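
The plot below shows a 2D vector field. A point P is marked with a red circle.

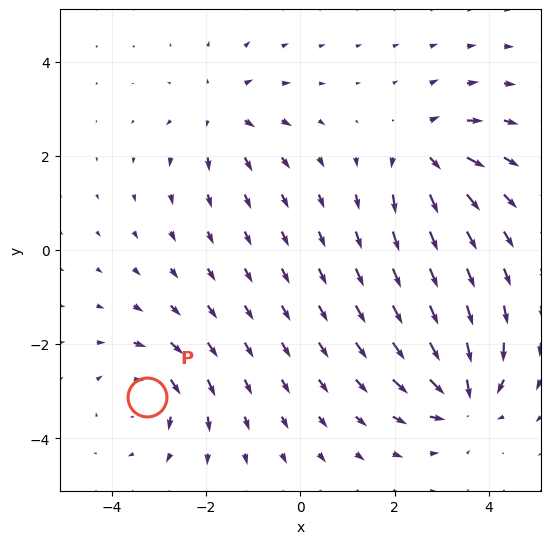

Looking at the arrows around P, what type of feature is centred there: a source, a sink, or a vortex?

vortex

At P (-3.3, -3.1) the arrows circulate clockwise. Divergence ≈0, curl about -4 — near-zero divergence with nonzero curl is a vortex.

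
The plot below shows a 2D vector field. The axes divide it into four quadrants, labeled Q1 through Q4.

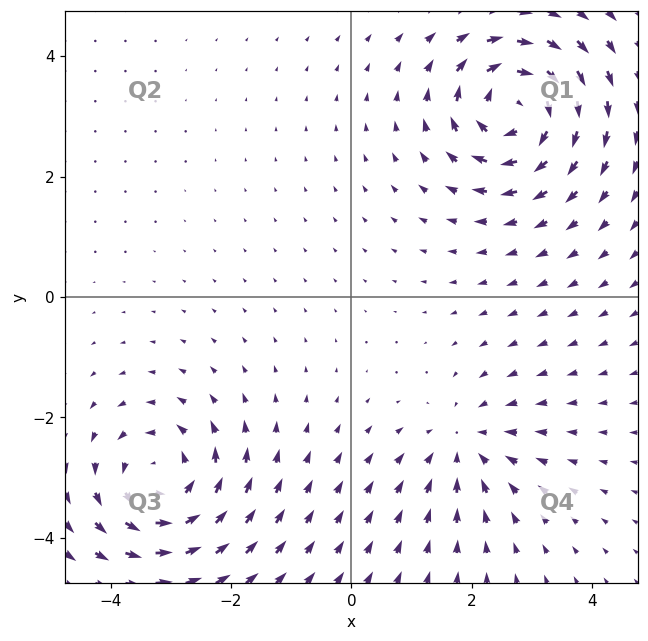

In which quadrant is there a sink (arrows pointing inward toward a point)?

The sink sits at approximately (1.9, -2.5), which lies in quadrant Q4. The divergence there is about -3, negative as expected for a sink.

Q4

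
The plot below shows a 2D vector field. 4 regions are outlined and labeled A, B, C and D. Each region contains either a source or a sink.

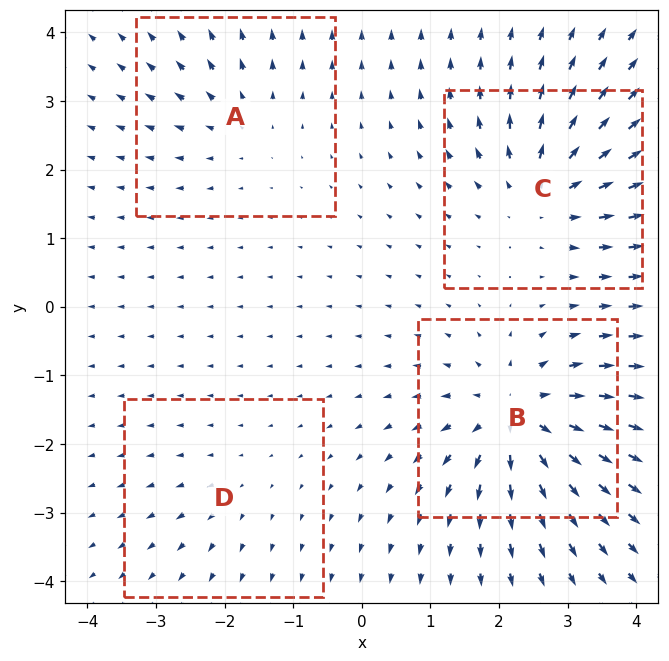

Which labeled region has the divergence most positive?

Divergence at each region's feature centre — A: about +3, B: about +8, C: about +6, D: about +2. Region B is most positive.

B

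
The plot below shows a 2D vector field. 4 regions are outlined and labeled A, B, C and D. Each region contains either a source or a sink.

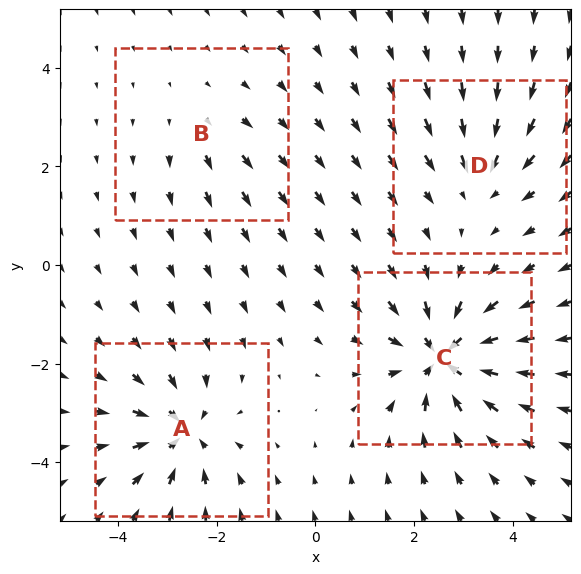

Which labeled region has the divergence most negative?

C

Divergence at each region's feature centre — A: about -6, B: about +2, C: about -8, D: about -4. Region C is most negative.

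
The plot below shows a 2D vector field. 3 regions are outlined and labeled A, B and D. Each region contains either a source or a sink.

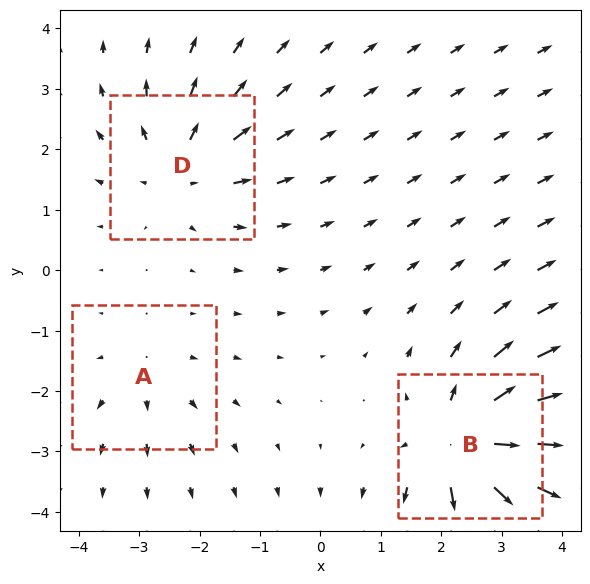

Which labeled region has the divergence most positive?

Divergence at each region's feature centre — A: about +2, B: about +5, D: about +3. Region B is most positive.

B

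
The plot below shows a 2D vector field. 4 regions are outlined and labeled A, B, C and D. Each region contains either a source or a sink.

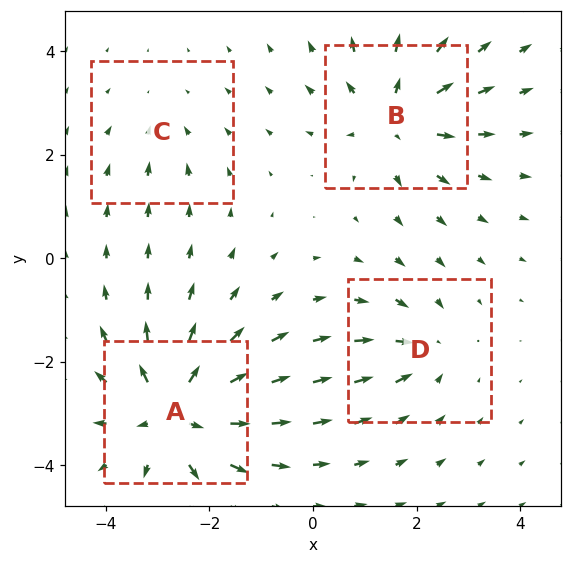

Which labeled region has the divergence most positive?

A

Divergence at each region's feature centre — A: about +7, B: about +5, C: about -2, D: about -3. Region A is most positive.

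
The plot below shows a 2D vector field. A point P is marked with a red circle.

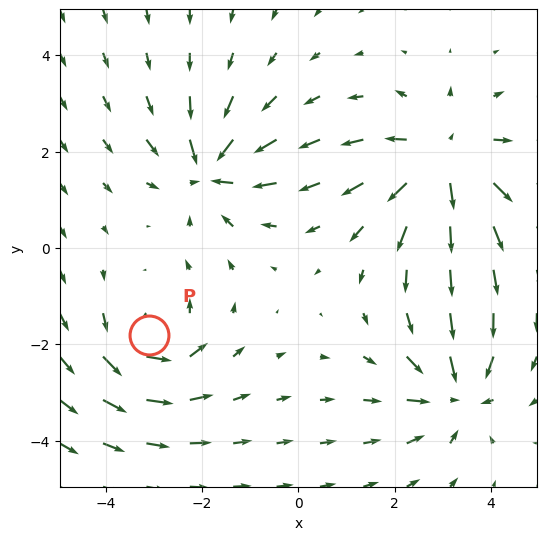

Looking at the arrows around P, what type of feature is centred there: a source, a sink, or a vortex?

vortex

At P (-3.1, -1.8) the arrows circulate counterclockwise. Divergence ≈0, curl about +4 — near-zero divergence with nonzero curl is a vortex.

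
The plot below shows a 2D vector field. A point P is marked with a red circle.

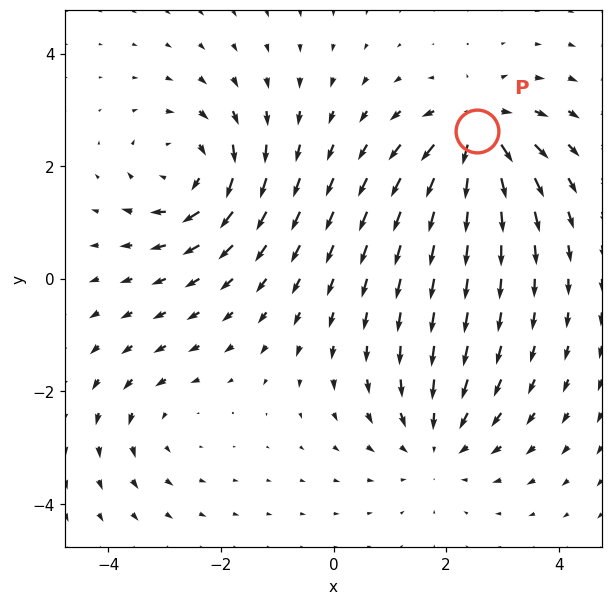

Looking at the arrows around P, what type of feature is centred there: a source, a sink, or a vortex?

At P (2.5, 2.6) the arrows spread outward. Divergence about +6, curl ≈0 — positive divergence with near-zero curl is a source.

source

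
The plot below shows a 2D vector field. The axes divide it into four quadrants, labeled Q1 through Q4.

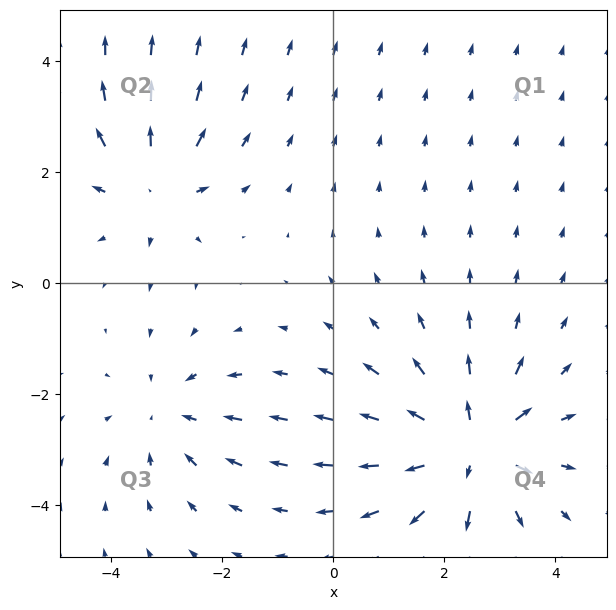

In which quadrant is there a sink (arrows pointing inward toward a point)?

The sink sits at approximately (-3.0, -2.3), which lies in quadrant Q3. The divergence there is about -2, negative as expected for a sink.

Q3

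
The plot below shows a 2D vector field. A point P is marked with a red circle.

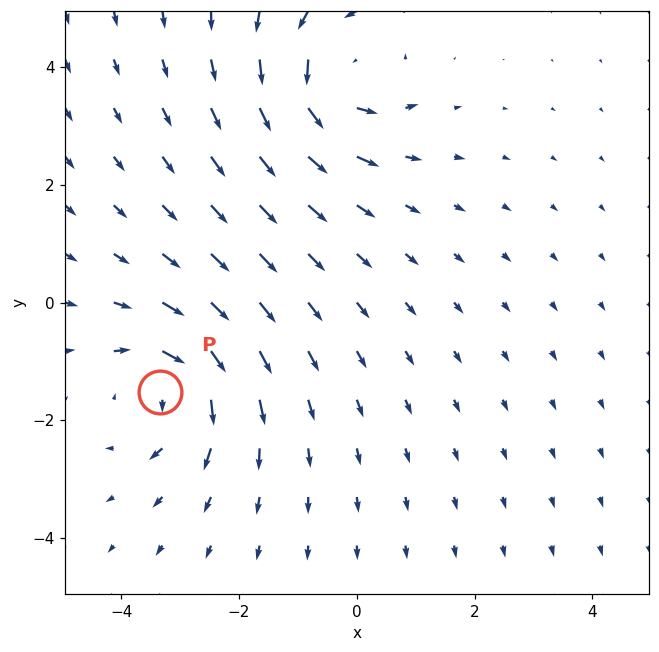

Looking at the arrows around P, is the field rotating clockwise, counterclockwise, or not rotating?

Near P at (-3.3, -1.5) the arrows circulate clockwise. The curl (z-component) there is about -3; negative curl means clockwise rotation.

clockwise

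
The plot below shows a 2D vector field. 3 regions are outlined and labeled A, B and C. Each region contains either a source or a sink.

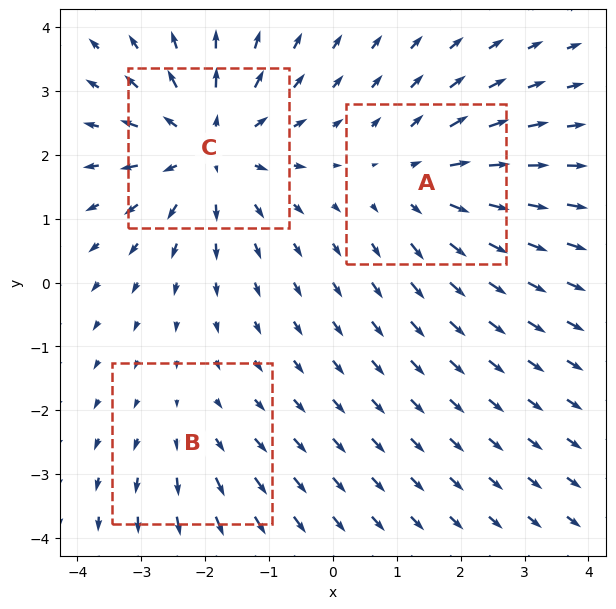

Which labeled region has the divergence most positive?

C

Divergence at each region's feature centre — A: about +3, B: about +2, C: about +5. Region C is most positive.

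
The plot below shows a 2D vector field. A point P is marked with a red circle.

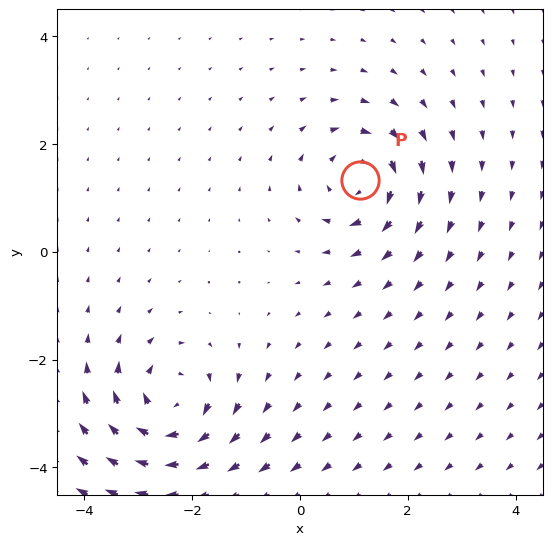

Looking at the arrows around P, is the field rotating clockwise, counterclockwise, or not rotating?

Near P at (1.1, 1.3) the arrows circulate clockwise. The curl (z-component) there is about -5; negative curl means clockwise rotation.

clockwise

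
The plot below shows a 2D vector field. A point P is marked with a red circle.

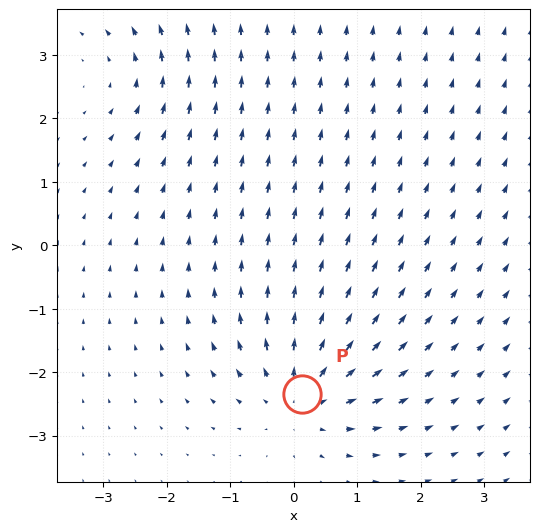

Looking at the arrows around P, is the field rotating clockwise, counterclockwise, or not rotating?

Near P at (0.1, -2.3) the arrows show no circulation. The curl there is ≈0.

not rotating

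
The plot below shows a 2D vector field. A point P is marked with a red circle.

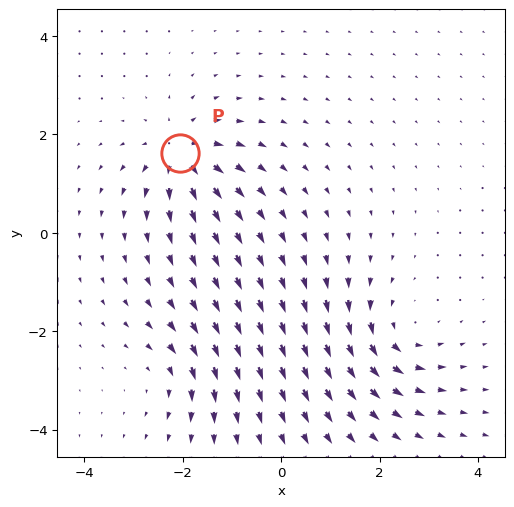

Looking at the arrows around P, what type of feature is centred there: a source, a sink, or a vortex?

At P (-2.0, 1.6) the arrows spread outward. Divergence about +5, curl ≈0 — positive divergence with near-zero curl is a source.

source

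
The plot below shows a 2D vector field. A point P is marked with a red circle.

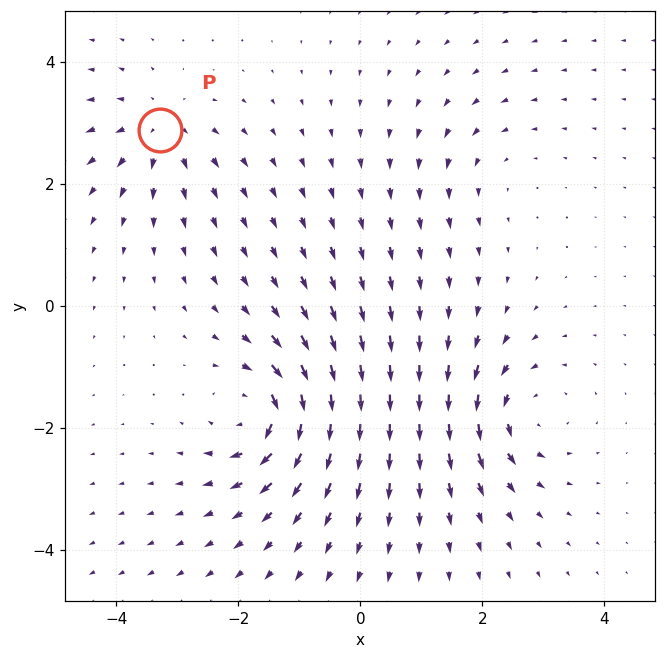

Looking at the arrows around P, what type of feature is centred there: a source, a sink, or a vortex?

source

At P (-3.3, 2.9) the arrows spread outward. Divergence about +4, curl ≈0 — positive divergence with near-zero curl is a source.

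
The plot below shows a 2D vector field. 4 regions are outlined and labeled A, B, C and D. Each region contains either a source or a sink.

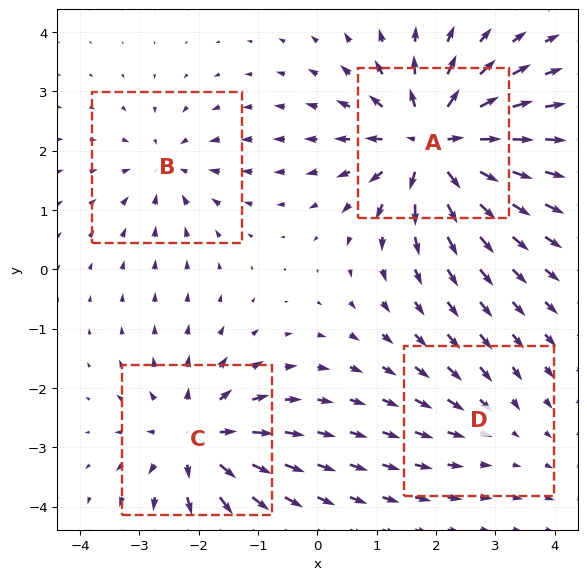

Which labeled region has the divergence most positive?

Divergence at each region's feature centre — A: about +9, B: about -4, C: about +6, D: about -3. Region A is most positive.

A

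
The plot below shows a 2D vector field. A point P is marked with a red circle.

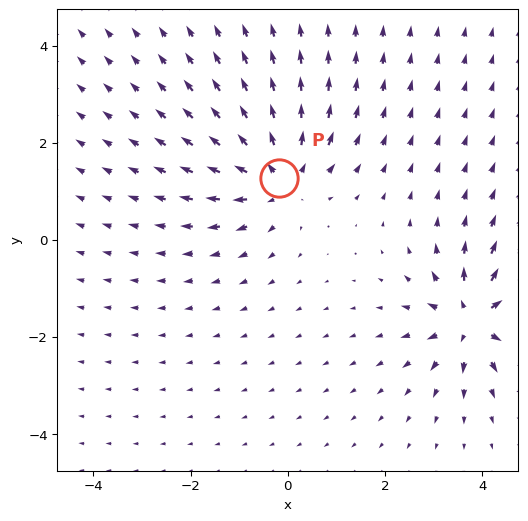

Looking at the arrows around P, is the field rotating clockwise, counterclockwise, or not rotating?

not rotating

Near P at (-0.2, 1.3) the arrows show no circulation. The curl there is ≈0.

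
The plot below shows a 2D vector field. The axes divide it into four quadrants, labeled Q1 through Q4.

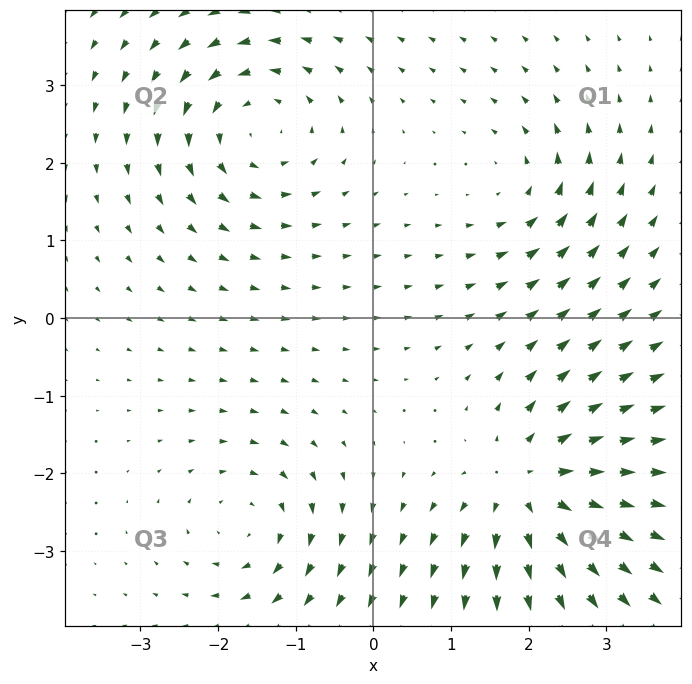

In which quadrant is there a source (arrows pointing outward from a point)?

Q4

The source sits at approximately (2.0, -2.2), which lies in quadrant Q4. The divergence there is about +6, positive as expected for a source.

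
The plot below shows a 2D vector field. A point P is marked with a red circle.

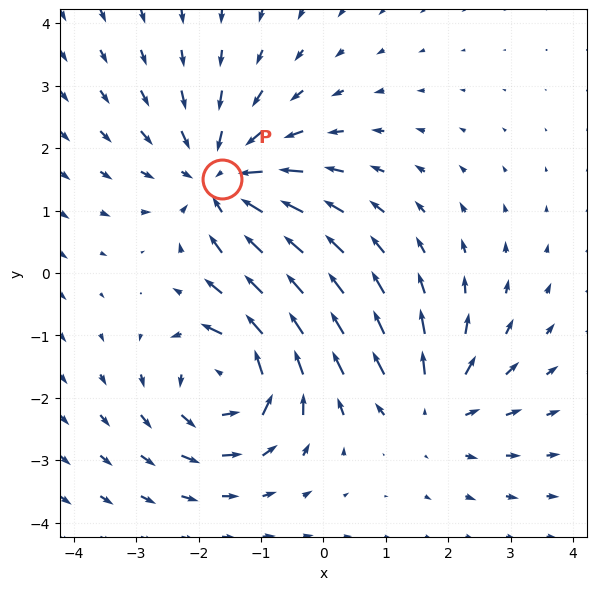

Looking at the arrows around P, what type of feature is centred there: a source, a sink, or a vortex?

At P (-1.6, 1.5) the arrows converge inward. Divergence about -5, curl ≈0 — negative divergence with near-zero curl is a sink.

sink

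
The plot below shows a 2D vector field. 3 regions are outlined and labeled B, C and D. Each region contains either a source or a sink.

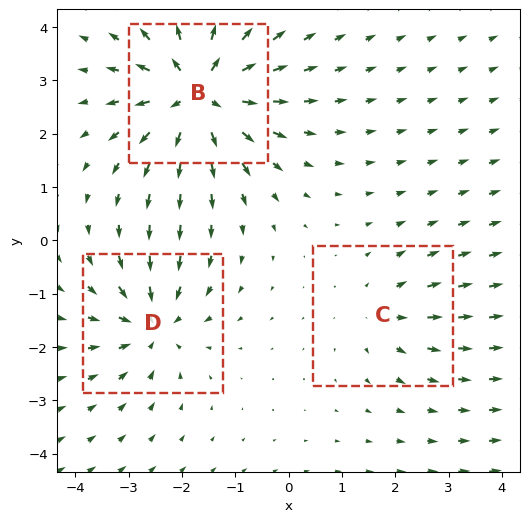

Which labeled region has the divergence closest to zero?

Divergence at each region's feature centre — B: about +6, C: about +2, D: about -4. Region C is closest to zero.

C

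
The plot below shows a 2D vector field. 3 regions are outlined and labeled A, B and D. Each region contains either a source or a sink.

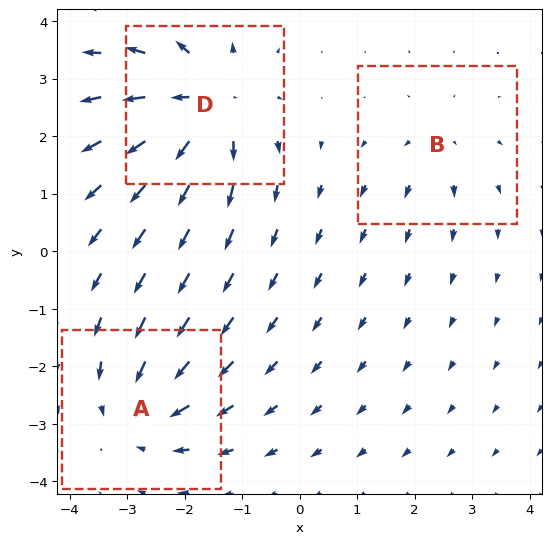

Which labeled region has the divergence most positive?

D

Divergence at each region's feature centre — A: about -4, B: about +2, D: about +5. Region D is most positive.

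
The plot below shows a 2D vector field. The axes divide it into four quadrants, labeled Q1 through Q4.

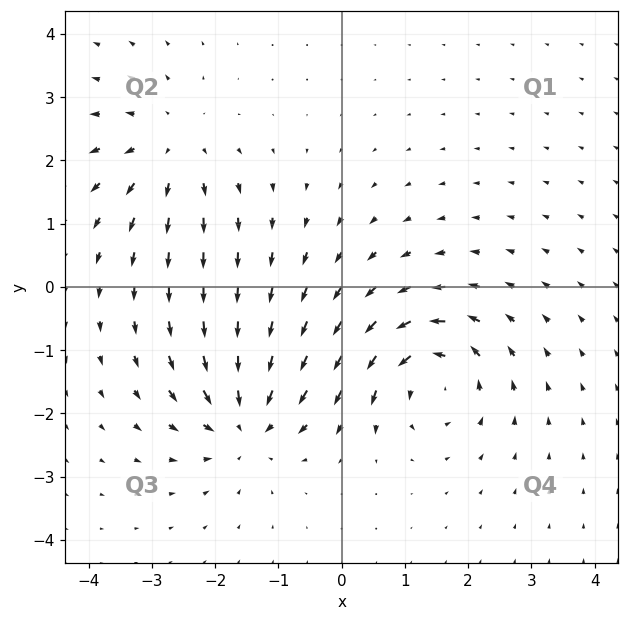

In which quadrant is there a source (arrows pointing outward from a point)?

The source sits at approximately (-2.7, 2.2), which lies in quadrant Q2. The divergence there is about +4, positive as expected for a source.

Q2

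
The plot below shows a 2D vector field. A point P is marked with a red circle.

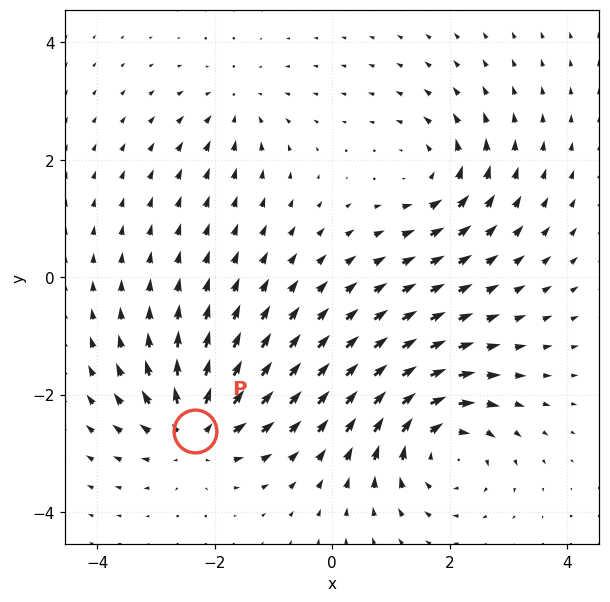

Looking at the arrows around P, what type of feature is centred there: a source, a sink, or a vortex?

At P (-2.3, -2.6) the arrows spread outward. Divergence about +6, curl ≈0 — positive divergence with near-zero curl is a source.

source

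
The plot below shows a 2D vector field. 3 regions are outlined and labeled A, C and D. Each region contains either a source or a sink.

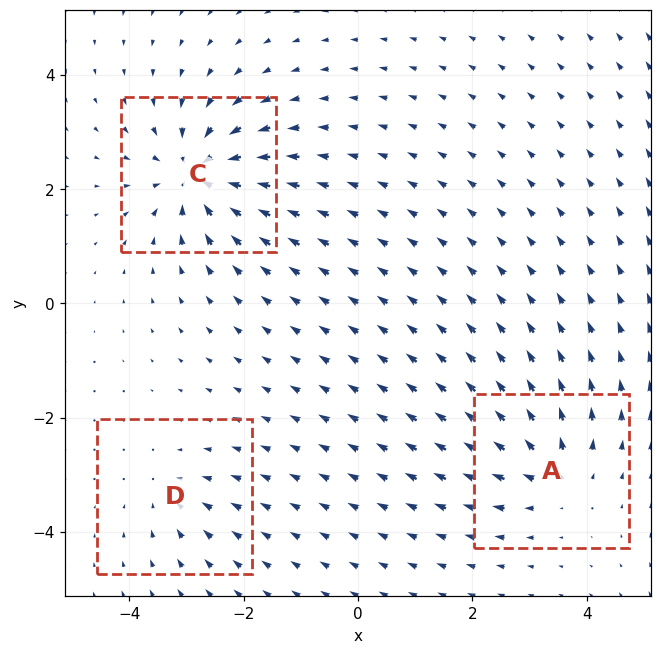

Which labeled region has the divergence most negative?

C

Divergence at each region's feature centre — A: about +4, C: about -6, D: about -3. Region C is most negative.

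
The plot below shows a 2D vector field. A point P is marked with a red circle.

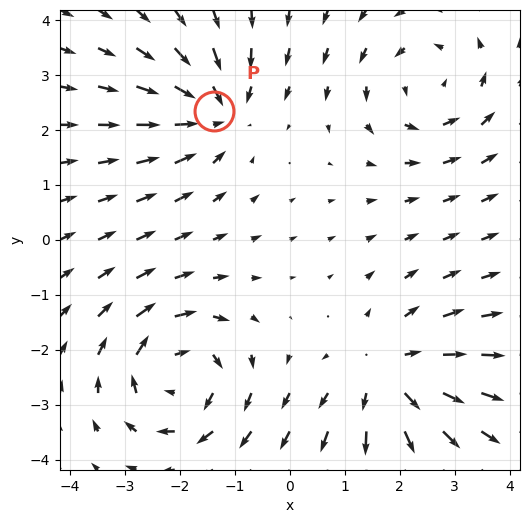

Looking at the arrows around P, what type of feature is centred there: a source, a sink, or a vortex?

At P (-1.4, 2.3) the arrows converge inward. Divergence about -4, curl ≈0 — negative divergence with near-zero curl is a sink.

sink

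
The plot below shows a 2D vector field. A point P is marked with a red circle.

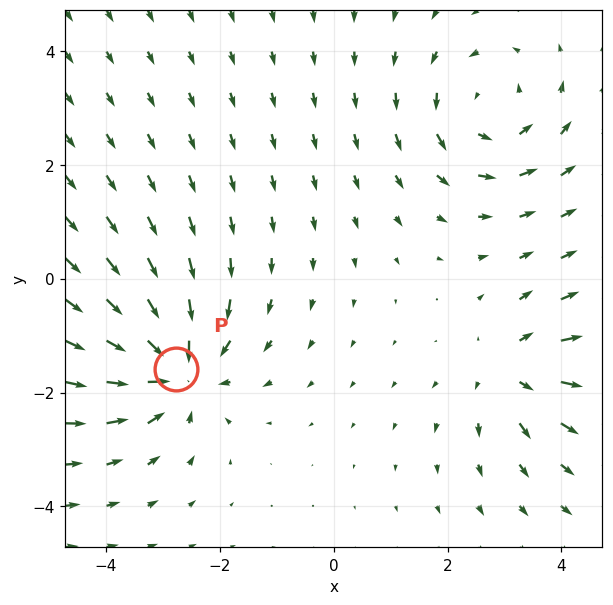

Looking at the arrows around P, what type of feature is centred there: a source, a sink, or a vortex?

At P (-2.8, -1.6) the arrows converge inward. Divergence about -6, curl ≈0 — negative divergence with near-zero curl is a sink.

sink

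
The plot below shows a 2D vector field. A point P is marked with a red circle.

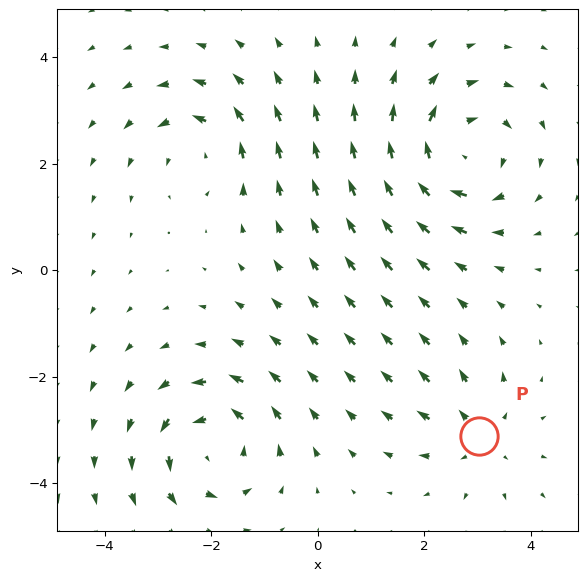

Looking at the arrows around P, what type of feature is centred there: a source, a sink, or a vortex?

At P (3.0, -3.1) the arrows spread outward. Divergence about +3, curl ≈0 — positive divergence with near-zero curl is a source.

source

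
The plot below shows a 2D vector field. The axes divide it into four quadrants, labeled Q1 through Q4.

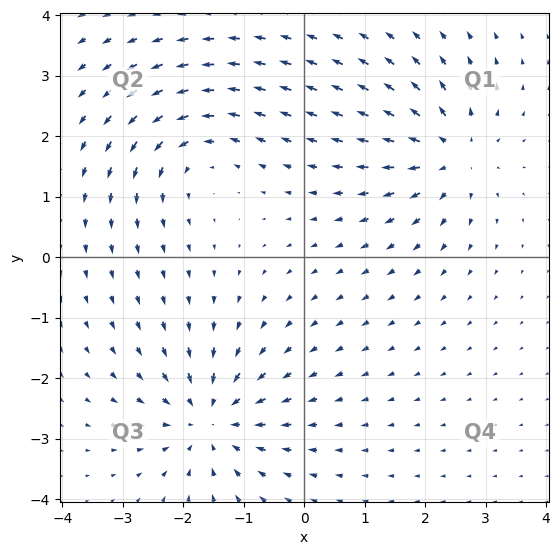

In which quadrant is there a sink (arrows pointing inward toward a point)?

The sink sits at approximately (-1.6, -2.7), which lies in quadrant Q3. The divergence there is about -5, negative as expected for a sink.

Q3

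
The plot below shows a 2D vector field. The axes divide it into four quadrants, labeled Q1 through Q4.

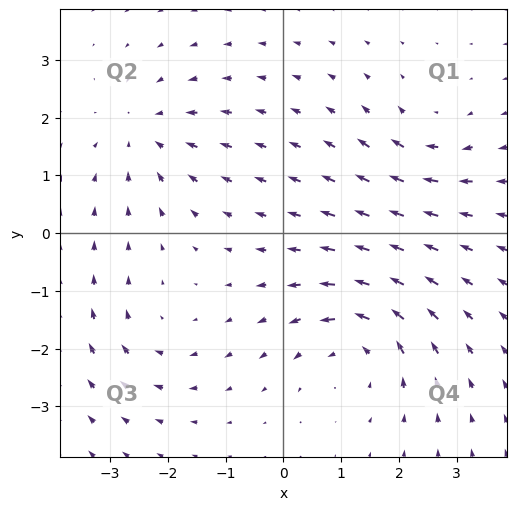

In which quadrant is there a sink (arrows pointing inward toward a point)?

The sink sits at approximately (-2.4, 1.7), which lies in quadrant Q2. The divergence there is about -4, negative as expected for a sink.

Q2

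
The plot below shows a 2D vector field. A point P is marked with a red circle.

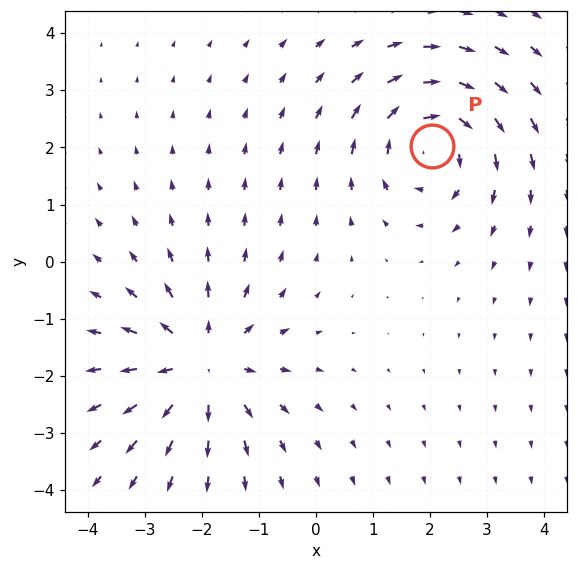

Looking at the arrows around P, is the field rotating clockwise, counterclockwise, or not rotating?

Near P at (2.0, 2.0) the arrows circulate clockwise. The curl (z-component) there is about -3; negative curl means clockwise rotation.

clockwise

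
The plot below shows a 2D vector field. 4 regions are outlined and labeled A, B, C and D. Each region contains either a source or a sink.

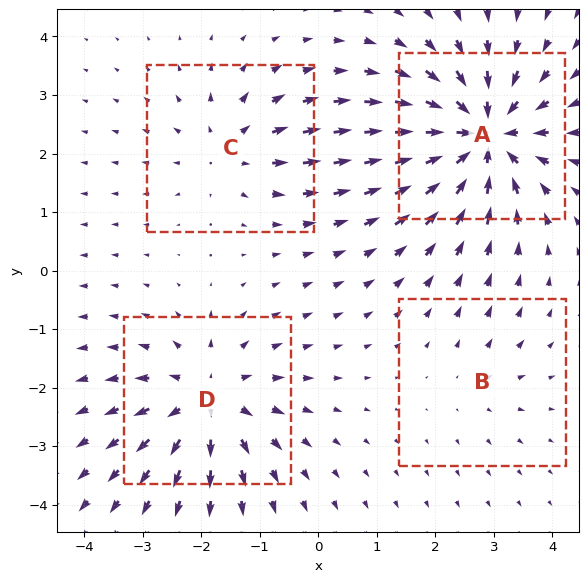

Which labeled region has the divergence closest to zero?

B

Divergence at each region's feature centre — A: about -7, B: about +2, C: about +4, D: about +5. Region B is closest to zero.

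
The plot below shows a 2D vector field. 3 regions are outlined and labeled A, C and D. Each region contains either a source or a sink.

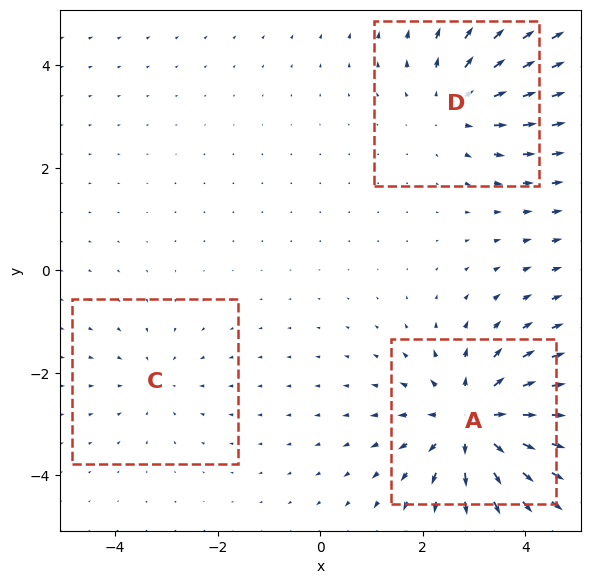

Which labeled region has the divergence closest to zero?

Divergence at each region's feature centre — A: about +5, C: about -2, D: about +3. Region C is closest to zero.

C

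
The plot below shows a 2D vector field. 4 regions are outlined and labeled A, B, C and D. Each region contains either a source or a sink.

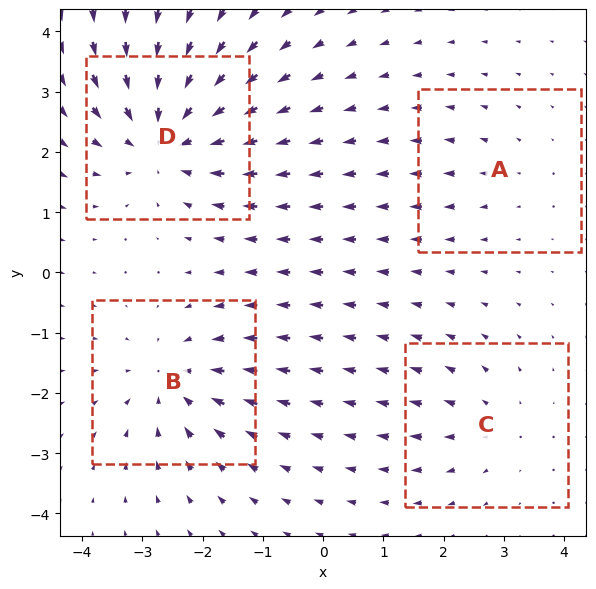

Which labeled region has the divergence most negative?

Divergence at each region's feature centre — A: about +2, B: about -5, C: about +3, D: about -7. Region D is most negative.

D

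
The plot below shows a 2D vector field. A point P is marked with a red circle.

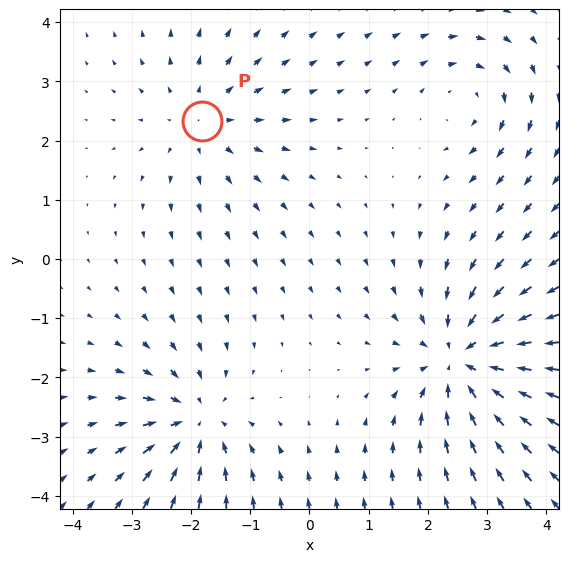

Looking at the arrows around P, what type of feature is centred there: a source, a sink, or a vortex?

source

At P (-1.8, 2.3) the arrows spread outward. Divergence about +3, curl ≈0 — positive divergence with near-zero curl is a source.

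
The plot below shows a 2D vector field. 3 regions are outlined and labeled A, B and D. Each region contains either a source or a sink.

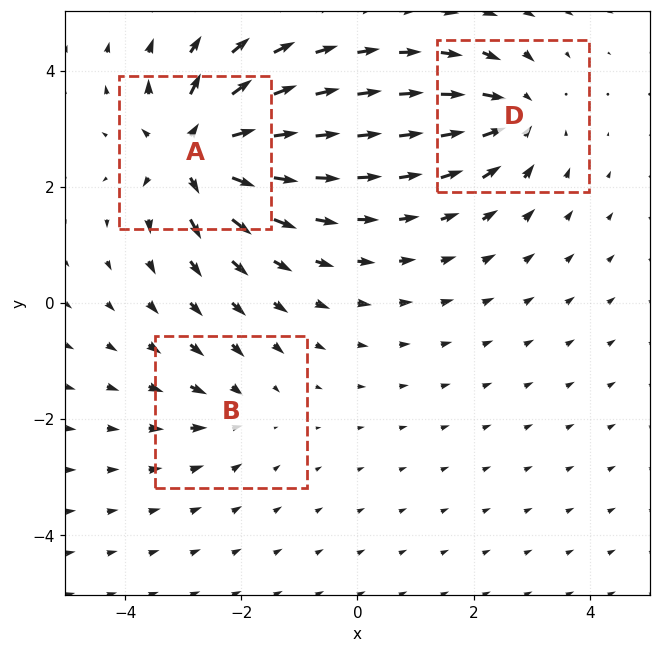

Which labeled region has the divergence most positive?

Divergence at each region's feature centre — A: about +6, B: about -2, D: about -4. Region A is most positive.

A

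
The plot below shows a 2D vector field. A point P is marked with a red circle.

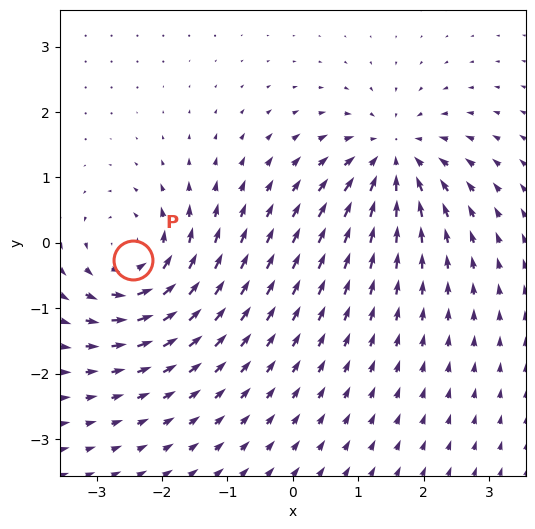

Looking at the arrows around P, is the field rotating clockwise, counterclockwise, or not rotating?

Near P at (-2.4, -0.3) the arrows circulate counterclockwise. The curl (z-component) there is about +4; positive curl means counterclockwise rotation.

counterclockwise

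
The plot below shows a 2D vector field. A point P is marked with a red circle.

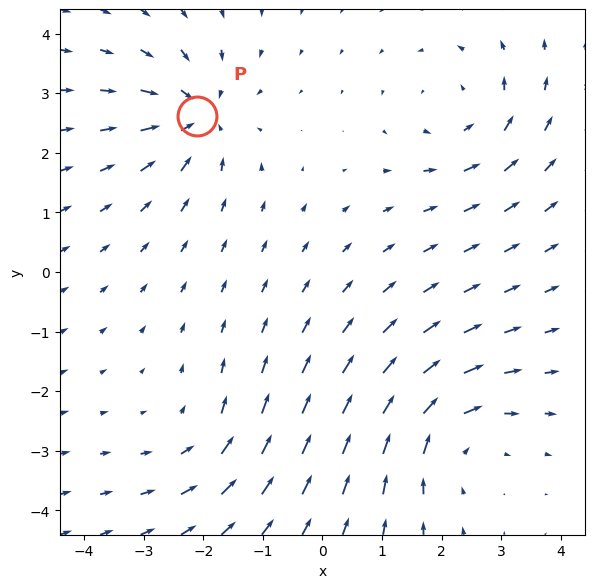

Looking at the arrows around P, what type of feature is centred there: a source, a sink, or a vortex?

At P (-2.1, 2.6) the arrows converge inward. Divergence about -5, curl ≈0 — negative divergence with near-zero curl is a sink.

sink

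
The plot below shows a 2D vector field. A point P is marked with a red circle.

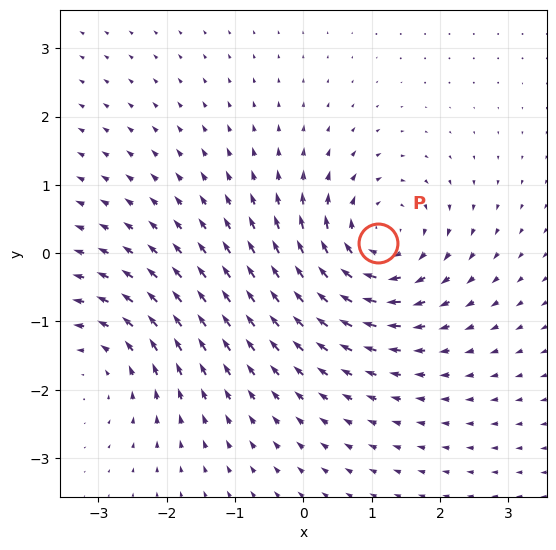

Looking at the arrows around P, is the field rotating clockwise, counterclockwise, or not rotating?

Near P at (1.1, 0.2) the arrows circulate clockwise. The curl (z-component) there is about -6; negative curl means clockwise rotation.

clockwise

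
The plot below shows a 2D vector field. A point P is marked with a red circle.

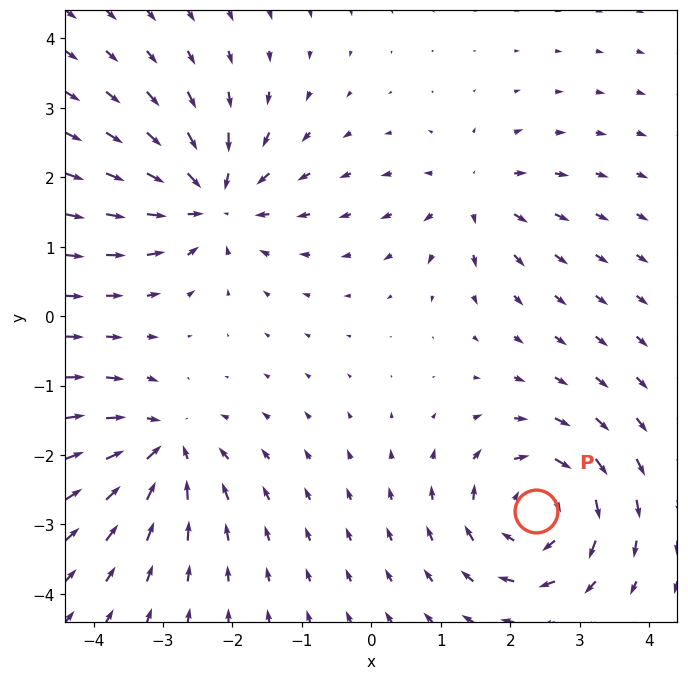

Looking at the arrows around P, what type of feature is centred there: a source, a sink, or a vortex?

At P (2.4, -2.8) the arrows circulate clockwise. Divergence ≈0, curl about -6 — near-zero divergence with nonzero curl is a vortex.

vortex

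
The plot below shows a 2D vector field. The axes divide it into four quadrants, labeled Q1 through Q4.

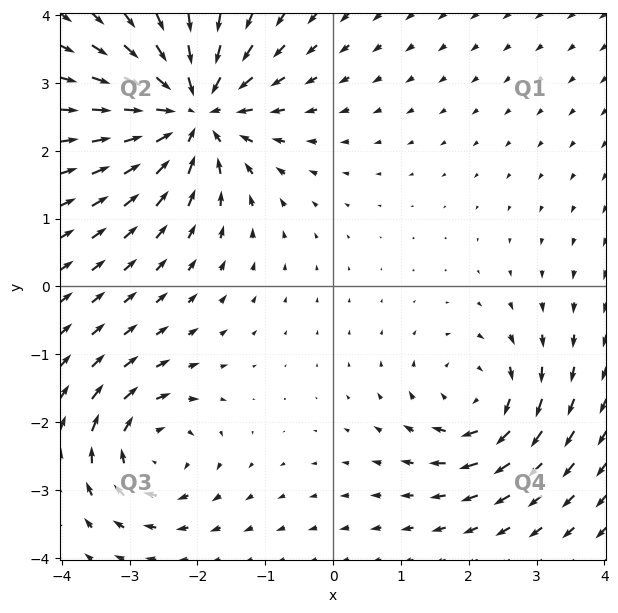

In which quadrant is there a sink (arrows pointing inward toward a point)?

The sink sits at approximately (-2.1, 2.6), which lies in quadrant Q2. The divergence there is about -6, negative as expected for a sink.

Q2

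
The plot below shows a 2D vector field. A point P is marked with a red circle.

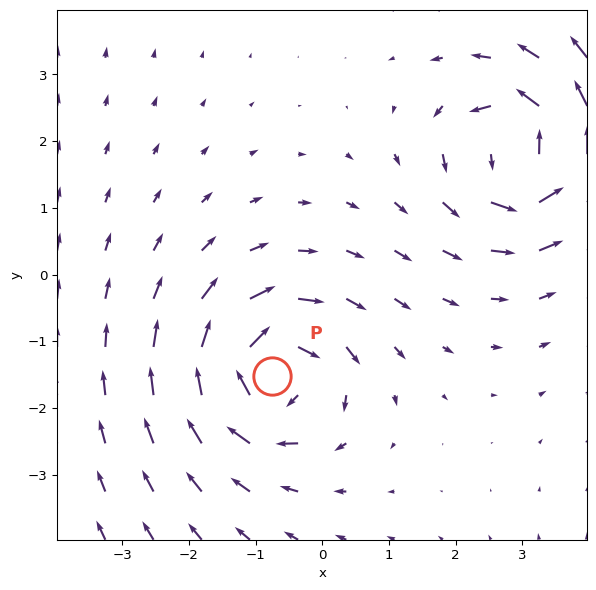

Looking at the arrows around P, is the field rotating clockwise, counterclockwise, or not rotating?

Near P at (-0.8, -1.5) the arrows circulate clockwise. The curl (z-component) there is about -4; negative curl means clockwise rotation.

clockwise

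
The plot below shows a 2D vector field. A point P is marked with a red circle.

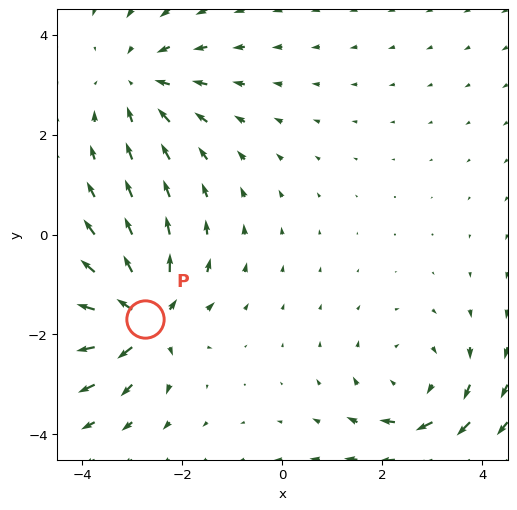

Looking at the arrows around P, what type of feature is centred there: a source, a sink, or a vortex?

source

At P (-2.8, -1.7) the arrows spread outward. Divergence about +5, curl ≈0 — positive divergence with near-zero curl is a source.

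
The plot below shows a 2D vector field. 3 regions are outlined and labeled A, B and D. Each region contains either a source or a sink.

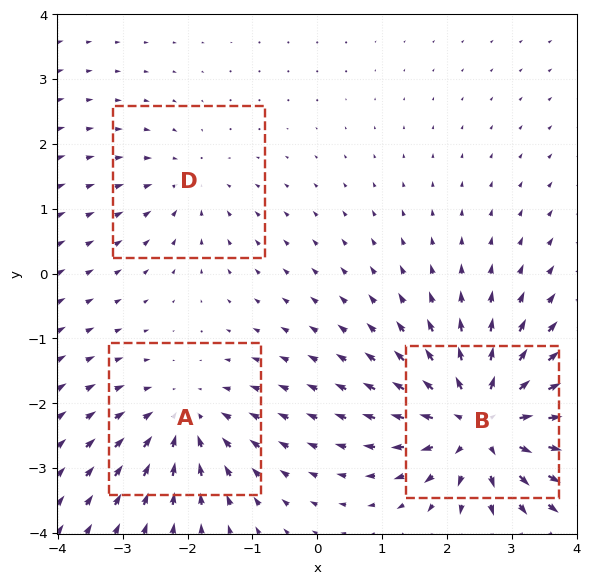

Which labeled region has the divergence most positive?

Divergence at each region's feature centre — A: about -4, B: about +6, D: about -2. Region B is most positive.

B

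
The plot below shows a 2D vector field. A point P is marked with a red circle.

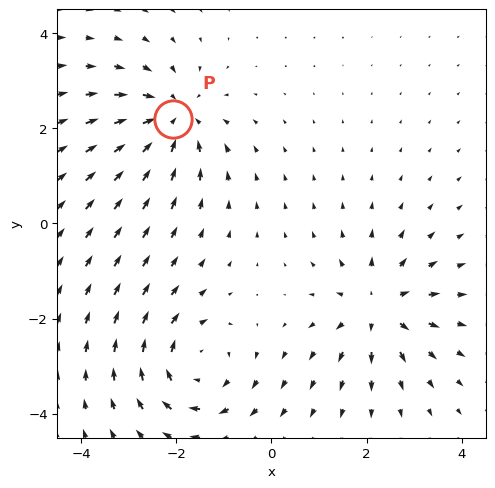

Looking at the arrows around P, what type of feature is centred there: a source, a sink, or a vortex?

At P (-2.1, 2.2) the arrows converge inward. Divergence about -5, curl ≈0 — negative divergence with near-zero curl is a sink.

sink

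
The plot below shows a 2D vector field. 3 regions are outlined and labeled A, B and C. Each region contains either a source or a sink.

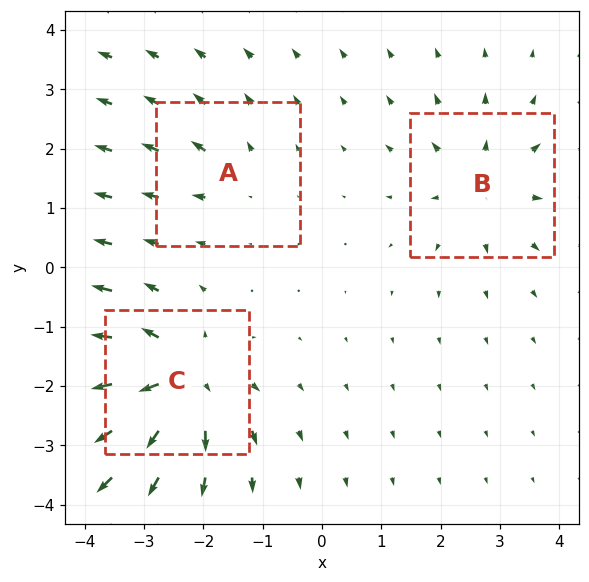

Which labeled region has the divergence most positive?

Divergence at each region's feature centre — A: about +2, B: about +3, C: about +6. Region C is most positive.

C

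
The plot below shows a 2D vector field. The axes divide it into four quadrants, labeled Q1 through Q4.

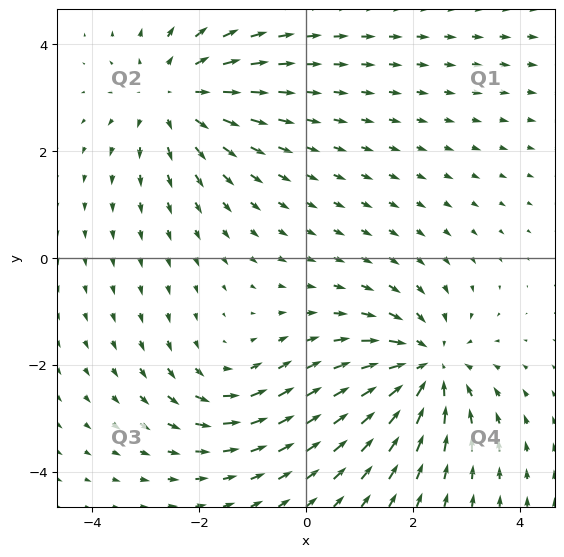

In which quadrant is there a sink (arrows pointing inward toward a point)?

The sink sits at approximately (2.3, -2.0), which lies in quadrant Q4. The divergence there is about -4, negative as expected for a sink.

Q4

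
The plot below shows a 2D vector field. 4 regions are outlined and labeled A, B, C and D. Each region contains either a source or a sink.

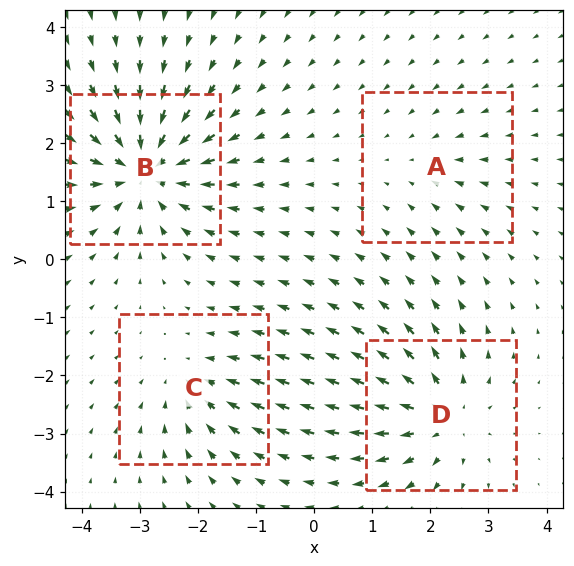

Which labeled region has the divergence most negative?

B

Divergence at each region's feature centre — A: about -2, B: about -7, C: about -3, D: about +5. Region B is most negative.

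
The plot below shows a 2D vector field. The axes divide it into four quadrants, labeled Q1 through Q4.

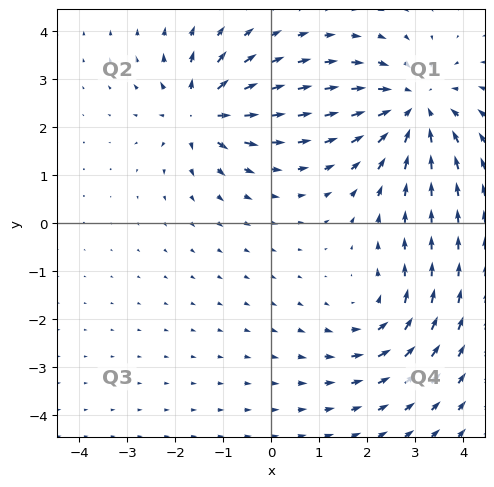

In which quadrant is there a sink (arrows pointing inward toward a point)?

The sink sits at approximately (3.0, 2.4), which lies in quadrant Q1. The divergence there is about -4, negative as expected for a sink.

Q1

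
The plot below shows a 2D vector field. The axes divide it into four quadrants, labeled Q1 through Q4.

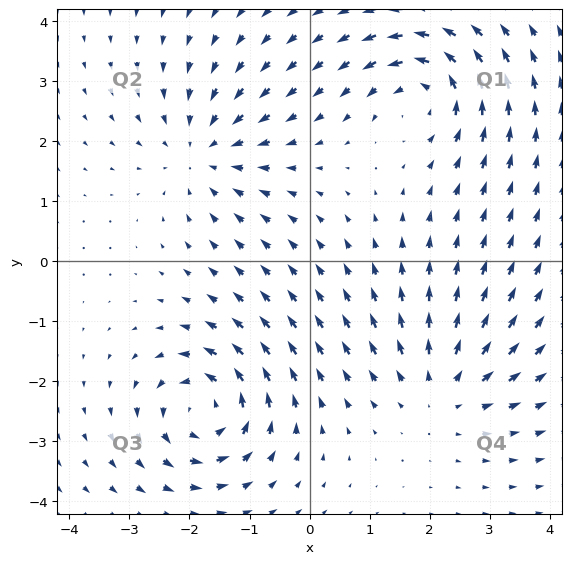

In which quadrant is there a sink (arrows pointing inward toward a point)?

The sink sits at approximately (-1.8, 1.8), which lies in quadrant Q2. The divergence there is about -4, negative as expected for a sink.

Q2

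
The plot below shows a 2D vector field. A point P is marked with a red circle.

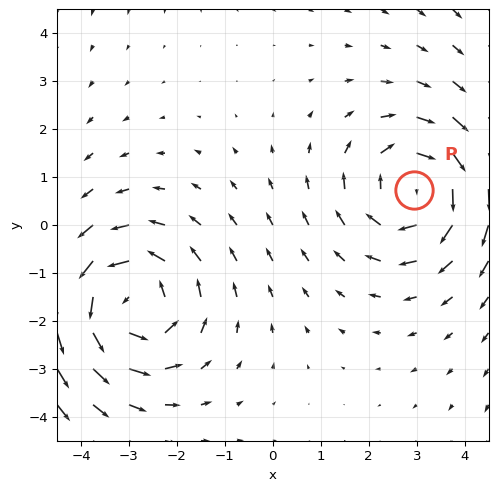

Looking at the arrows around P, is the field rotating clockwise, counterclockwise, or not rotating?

Near P at (2.9, 0.7) the arrows circulate clockwise. The curl (z-component) there is about -3; negative curl means clockwise rotation.

clockwise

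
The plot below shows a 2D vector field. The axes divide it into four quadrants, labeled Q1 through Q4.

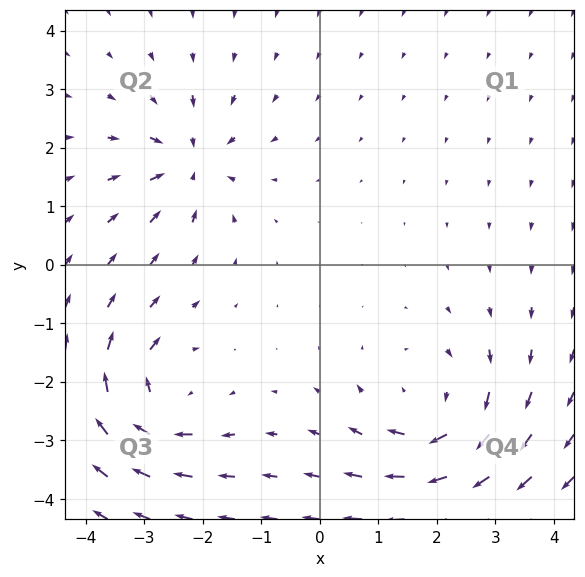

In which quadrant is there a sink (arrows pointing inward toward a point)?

The sink sits at approximately (-2.2, 1.8), which lies in quadrant Q2. The divergence there is about -4, negative as expected for a sink.

Q2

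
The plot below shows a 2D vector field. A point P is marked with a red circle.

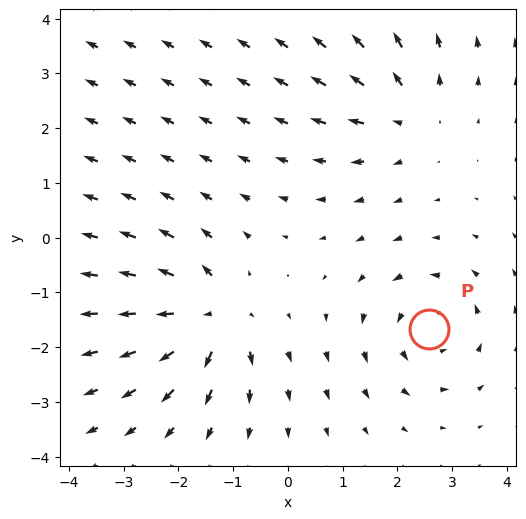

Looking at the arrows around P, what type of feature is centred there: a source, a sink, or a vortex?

At P (2.6, -1.7) the arrows circulate counterclockwise. Divergence ≈0, curl about +4 — near-zero divergence with nonzero curl is a vortex.

vortex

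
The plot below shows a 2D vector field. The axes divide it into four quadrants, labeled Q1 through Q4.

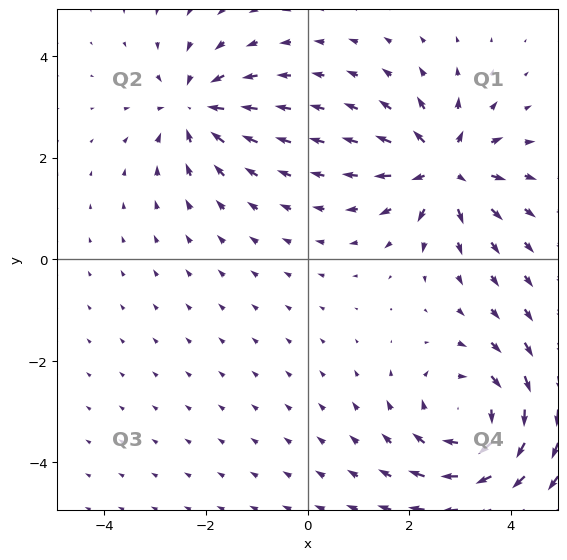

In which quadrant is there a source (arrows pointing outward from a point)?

The source sits at approximately (2.7, 1.8), which lies in quadrant Q1. The divergence there is about +6, positive as expected for a source.

Q1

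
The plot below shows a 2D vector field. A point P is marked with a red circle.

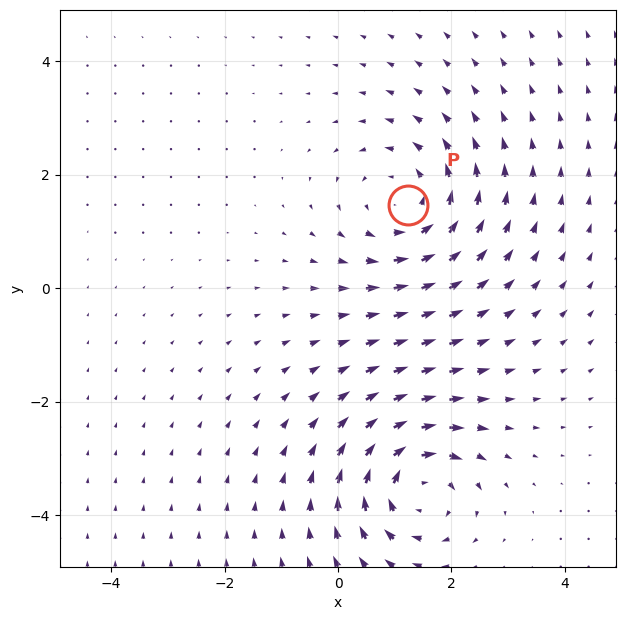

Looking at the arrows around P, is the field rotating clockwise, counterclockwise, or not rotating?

Near P at (1.2, 1.5) the arrows circulate counterclockwise. The curl (z-component) there is about +4; positive curl means counterclockwise rotation.

counterclockwise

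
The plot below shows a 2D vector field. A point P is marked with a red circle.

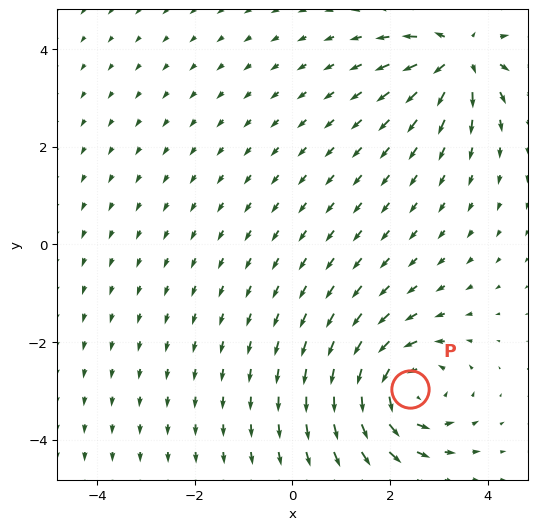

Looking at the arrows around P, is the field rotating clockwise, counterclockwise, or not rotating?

counterclockwise

Near P at (2.4, -3.0) the arrows circulate counterclockwise. The curl (z-component) there is about +5; positive curl means counterclockwise rotation.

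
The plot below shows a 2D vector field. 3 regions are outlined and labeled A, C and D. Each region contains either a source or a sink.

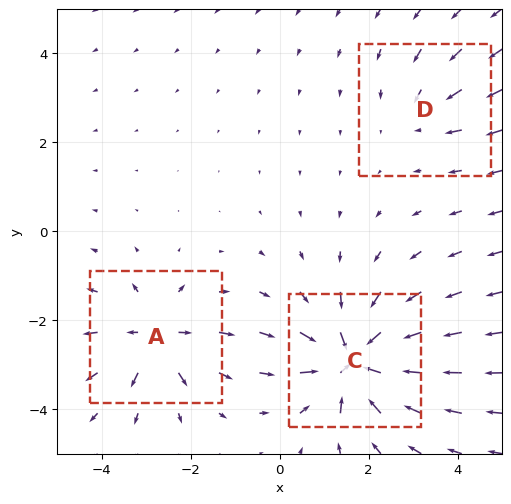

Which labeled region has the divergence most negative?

Divergence at each region's feature centre — A: about +4, C: about -6, D: about -2. Region C is most negative.

C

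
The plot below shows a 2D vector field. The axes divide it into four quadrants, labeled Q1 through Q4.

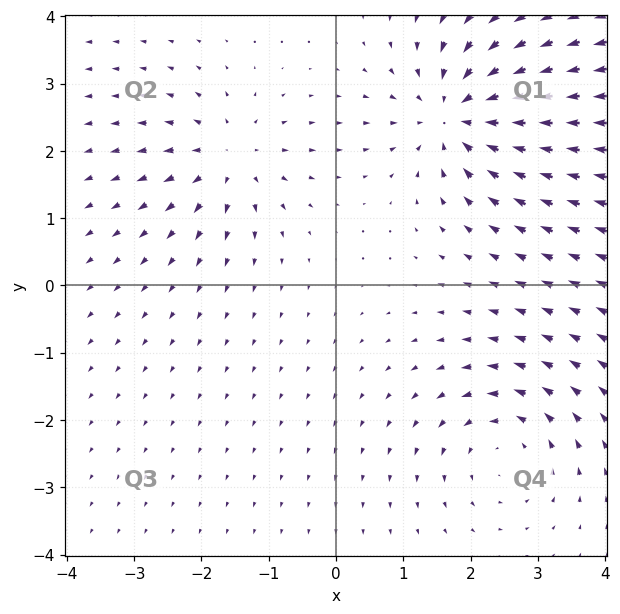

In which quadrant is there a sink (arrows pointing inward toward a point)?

The sink sits at approximately (1.8, 2.5), which lies in quadrant Q1. The divergence there is about -5, negative as expected for a sink.

Q1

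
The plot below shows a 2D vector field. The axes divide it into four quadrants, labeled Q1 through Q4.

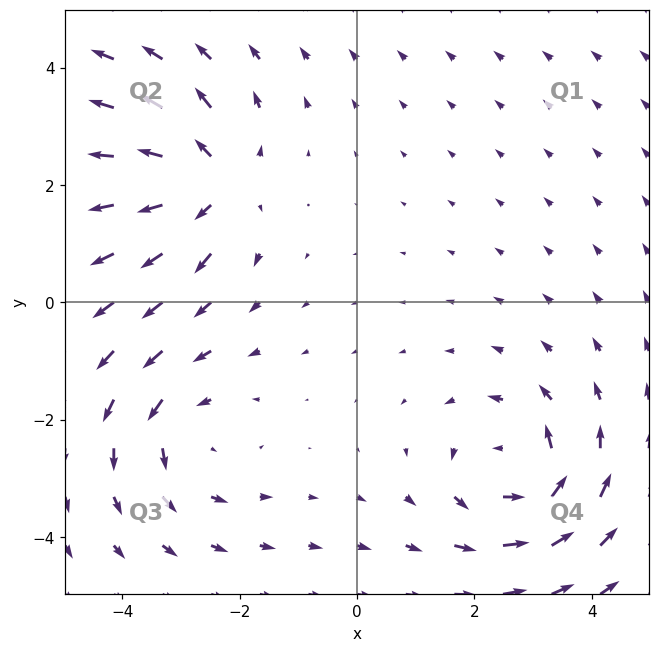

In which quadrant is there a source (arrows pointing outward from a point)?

The source sits at approximately (-2.5, 2.0), which lies in quadrant Q2. The divergence there is about +6, positive as expected for a source.

Q2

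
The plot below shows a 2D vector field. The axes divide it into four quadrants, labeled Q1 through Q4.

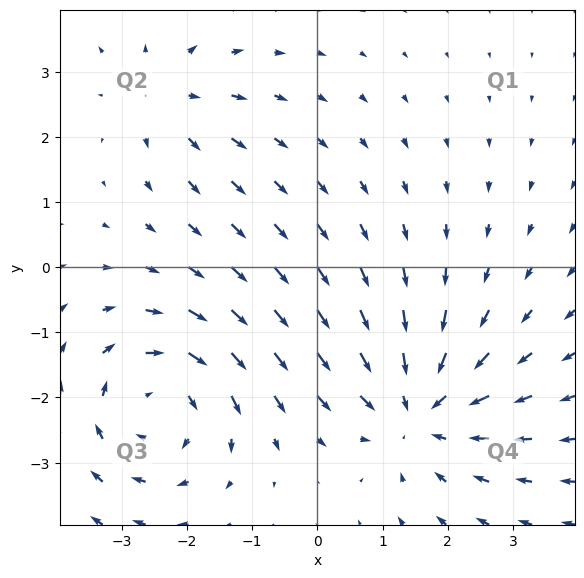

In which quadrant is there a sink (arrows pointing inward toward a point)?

Q4

The sink sits at approximately (1.5, -2.2), which lies in quadrant Q4. The divergence there is about -4, negative as expected for a sink.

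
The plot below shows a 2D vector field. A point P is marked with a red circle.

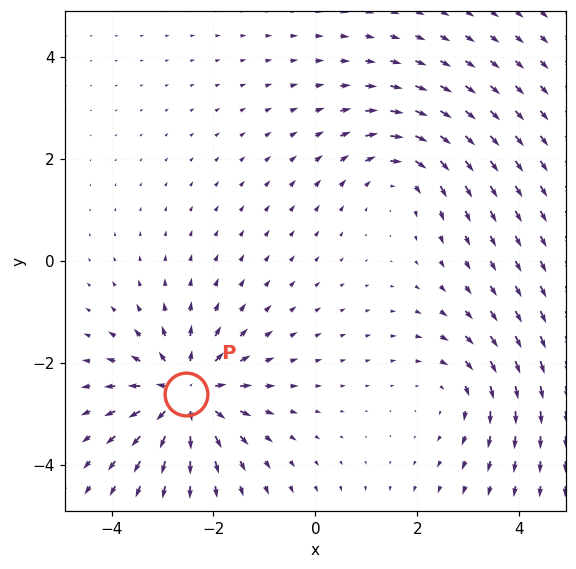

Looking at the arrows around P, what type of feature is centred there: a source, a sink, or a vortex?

At P (-2.5, -2.6) the arrows spread outward. Divergence about +6, curl ≈0 — positive divergence with near-zero curl is a source.

source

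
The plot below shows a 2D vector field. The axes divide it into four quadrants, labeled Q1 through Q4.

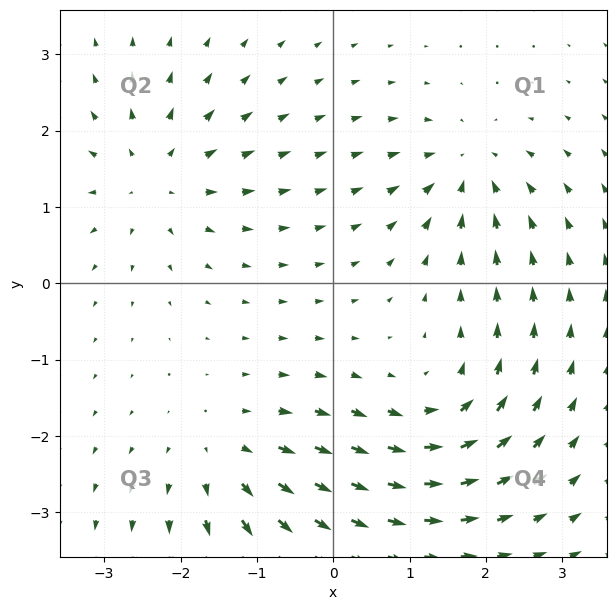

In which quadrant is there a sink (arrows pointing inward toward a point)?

Q1

The sink sits at approximately (1.8, 1.5), which lies in quadrant Q1. The divergence there is about -6, negative as expected for a sink.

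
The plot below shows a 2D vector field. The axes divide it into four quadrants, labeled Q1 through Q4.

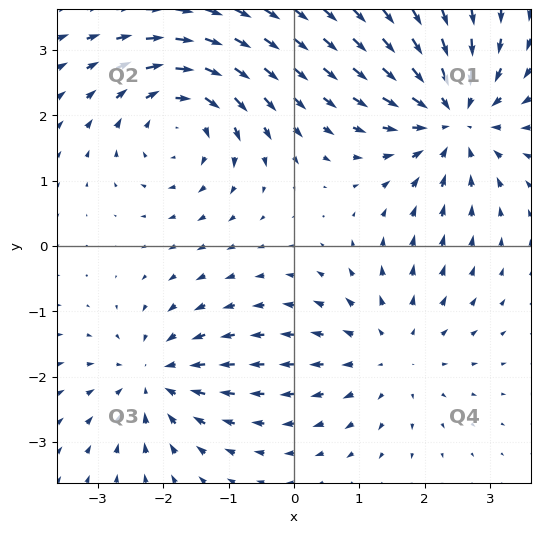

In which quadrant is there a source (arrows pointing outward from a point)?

Q4

The source sits at approximately (1.5, -1.6), which lies in quadrant Q4. The divergence there is about +3, positive as expected for a source.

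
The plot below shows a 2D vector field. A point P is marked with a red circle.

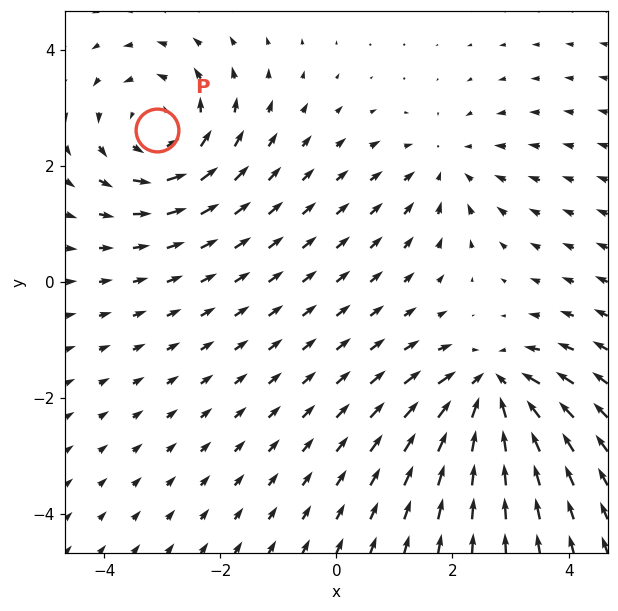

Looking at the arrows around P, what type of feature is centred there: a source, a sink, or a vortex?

vortex

At P (-3.1, 2.6) the arrows circulate counterclockwise. Divergence ≈0, curl about +4 — near-zero divergence with nonzero curl is a vortex.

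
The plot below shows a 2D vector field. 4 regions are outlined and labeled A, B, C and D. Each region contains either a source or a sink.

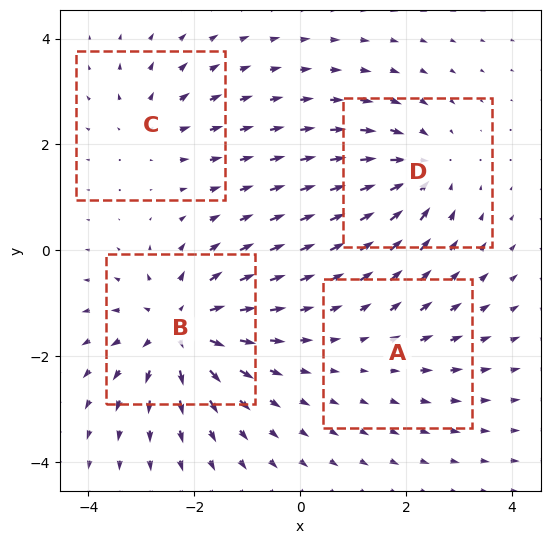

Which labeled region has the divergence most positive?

B

Divergence at each region's feature centre — A: about +2, B: about +7, C: about +3, D: about -5. Region B is most positive.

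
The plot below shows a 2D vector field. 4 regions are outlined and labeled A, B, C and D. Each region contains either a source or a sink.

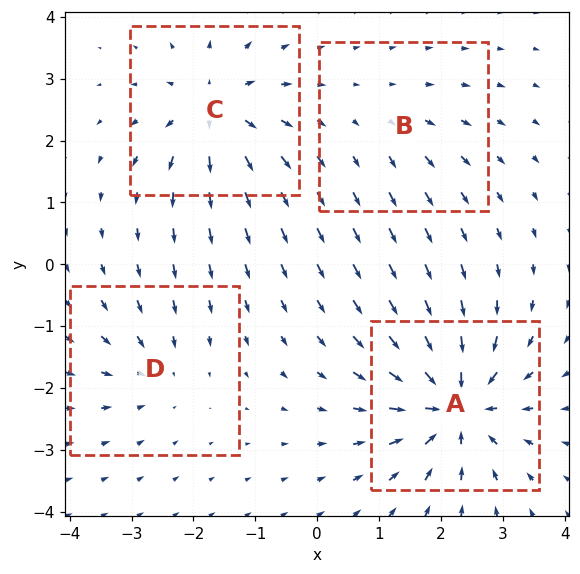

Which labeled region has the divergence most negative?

Divergence at each region's feature centre — A: about -8, B: about +3, C: about +6, D: about -4. Region A is most negative.

A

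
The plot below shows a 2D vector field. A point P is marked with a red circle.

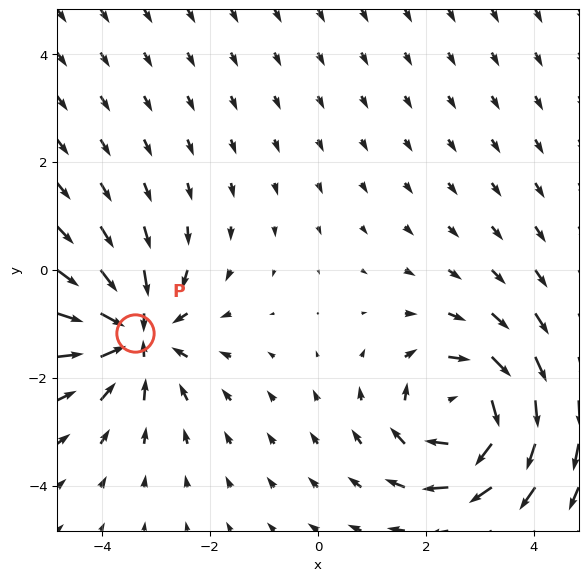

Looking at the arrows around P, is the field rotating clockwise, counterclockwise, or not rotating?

not rotating

Near P at (-3.4, -1.2) the arrows show no circulation. The curl there is ≈0.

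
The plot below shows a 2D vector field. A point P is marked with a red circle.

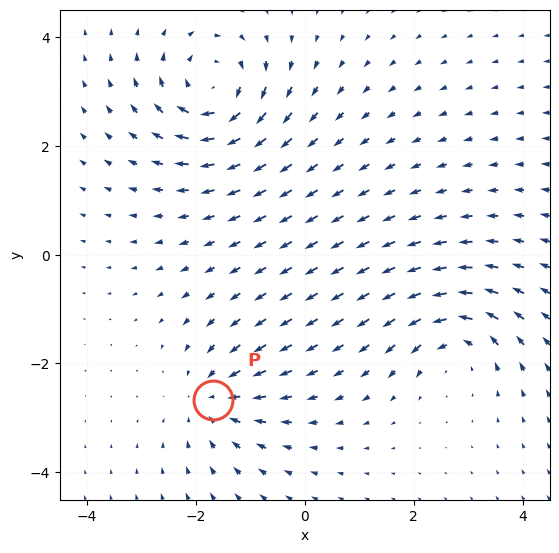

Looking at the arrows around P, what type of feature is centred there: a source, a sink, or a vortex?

At P (-1.7, -2.7) the arrows converge inward. Divergence about -4, curl ≈0 — negative divergence with near-zero curl is a sink.

sink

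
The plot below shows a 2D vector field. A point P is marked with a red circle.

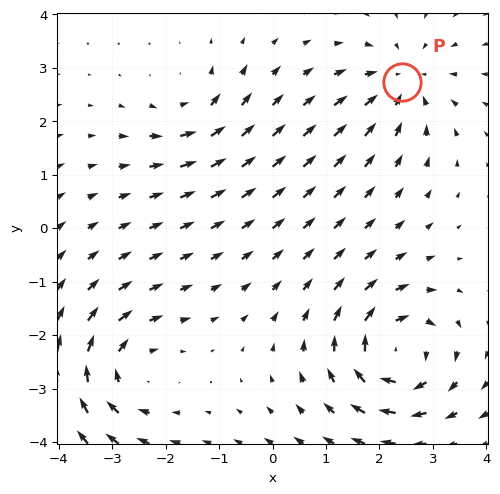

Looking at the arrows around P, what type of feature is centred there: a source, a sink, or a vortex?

At P (2.4, 2.7) the arrows converge inward. Divergence about -4, curl ≈0 — negative divergence with near-zero curl is a sink.

sink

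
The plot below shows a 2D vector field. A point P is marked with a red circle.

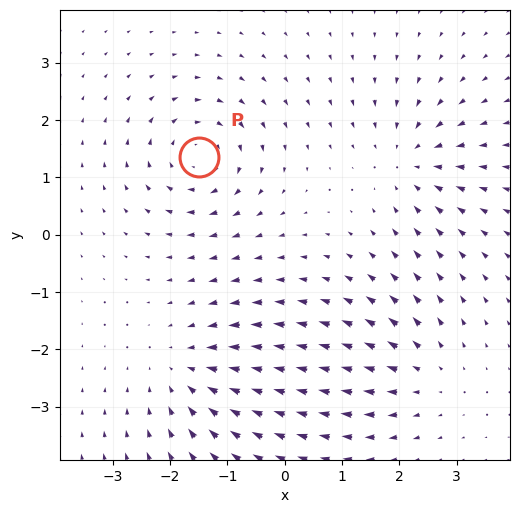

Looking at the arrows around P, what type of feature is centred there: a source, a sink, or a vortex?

At P (-1.5, 1.4) the arrows circulate clockwise. Divergence ≈0, curl about -6 — near-zero divergence with nonzero curl is a vortex.

vortex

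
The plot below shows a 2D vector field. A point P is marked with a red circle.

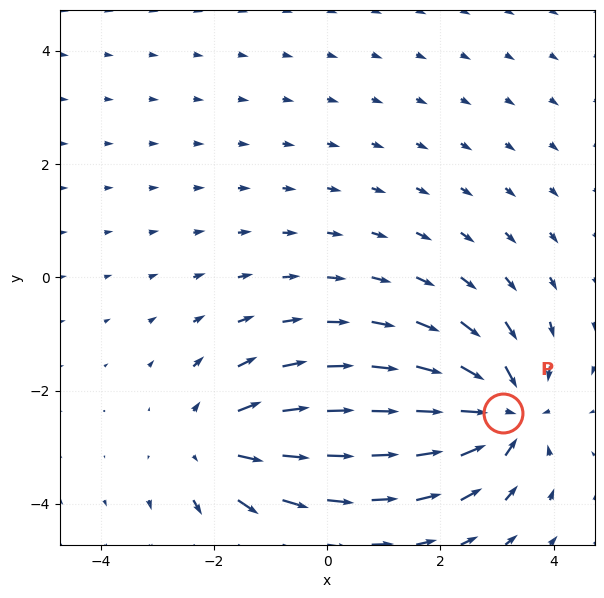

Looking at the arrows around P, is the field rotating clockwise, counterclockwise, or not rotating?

Near P at (3.1, -2.4) the arrows show no circulation. The curl there is ≈0.

not rotating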